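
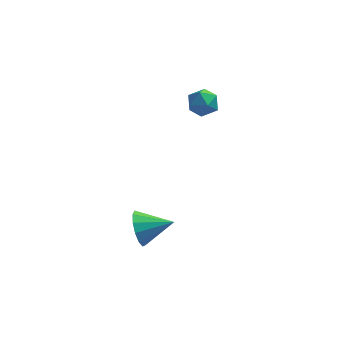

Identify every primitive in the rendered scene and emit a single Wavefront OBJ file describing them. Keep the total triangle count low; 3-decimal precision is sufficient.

v 0.418 4.578 2.778
v 1.017 3.894 2.883
v -0.337 3.766 1.797
v 0.262 3.082 1.902
v -0.306 3.301 2.585
v 0.16 3.803 3.191
v 0.52 3.857 1.489
v 0.986 4.359 2.095
v 1.08 3.449 2.086
v 0.57 3.106 2.764
v 0.11 4.554 1.916
v -0.4 4.211 2.594
v -2.667 -2.625 -1.663
v -2.371 -3.057 -2.562
v -0.993 -2.615 -1.117
v -2.349 -2.476 -2.642
v -2.427 -1.944 -2.411
v -2.582 -1.627 -1.942
v -2.763 -1.628 -1.385
v -2.914 -1.945 -0.916
v -2.986 -2.478 -0.684
v -2.957 -3.058 -0.763
v -2.836 -3.501 -1.127
v -2.661 -3.665 -1.661
v -2.487 -3.5 -2.196
f 1 12 6
f 1 6 2
f 1 2 8
f 1 8 11
f 1 11 12
f 2 6 10
f 6 12 5
f 12 11 3
f 11 8 7
f 8 2 9
f 4 10 5
f 4 5 3
f 4 3 7
f 4 7 9
f 4 9 10
f 5 10 6
f 3 5 12
f 7 3 11
f 9 7 8
f 10 9 2
f 14 13 16
f 14 16 15
f 16 13 17
f 16 17 15
f 17 13 18
f 17 18 15
f 18 13 19
f 18 19 15
f 19 13 20
f 19 20 15
f 20 13 21
f 20 21 15
f 21 13 22
f 21 22 15
f 22 13 23
f 22 23 15
f 23 13 24
f 23 24 15
f 24 13 25
f 24 25 15
f 25 13 14
f 25 14 15



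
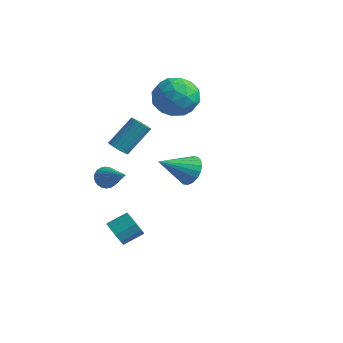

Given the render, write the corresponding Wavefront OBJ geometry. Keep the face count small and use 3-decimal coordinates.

v 2.538 -2.339 0.874
v 3.104 -2.825 0.558
v 1.882 -3.681 1.766
v 3.261 -2.703 0.859
v 3.276 -2.508 1.162
v 3.144 -2.281 1.408
v 2.893 -2.064 1.549
v 2.571 -1.902 1.556
v 2.242 -1.827 1.428
v 1.973 -1.852 1.191
v 1.815 -1.975 0.89
v 1.8 -2.169 0.587
v 1.932 -2.397 0.341
v 2.183 -2.613 0.2
v 2.505 -2.775 0.193
v 2.834 -2.85 0.321
v -2.927 -1.164 -0.359
v -2.599 -1.546 -0.114
v -2.225 -0.378 1.204
v -2.553 0.004 0.959
v -2.449 -1.436 -0.254
v -2.075 -0.268 1.064
v -2.381 -1.278 -0.412
v -2.007 -0.111 0.906
v -2.408 -1.102 -0.561
v -2.034 0.066 0.757
v -2.525 -0.935 -0.675
v -2.151 0.232 0.643
v -2.711 -0.809 -0.735
v -2.337 0.359 0.584
v -2.935 -0.743 -0.729
v -2.561 0.424 0.589
v -3.157 -0.751 -0.66
v -2.783 0.417 0.659
v -3.339 -0.829 -0.538
v -2.965 0.338 0.78
v -3.45 -0.966 -0.386
v -3.076 0.201 0.933
v -3.471 -1.137 -0.229
v -3.097 0.031 1.09
v -3.398 -1.312 -0.094
v -3.024 -0.145 1.224
v -3.243 -1.462 -0.005
v -2.869 -0.294 1.313
v -3.033 -1.56 0.022
v -2.659 -0.393 1.34
v -2.806 -1.59 -0.016
v -2.432 -0.422 1.302
v -1.785 -3.136 -0.954
v -1.457 -2.911 -1.416
v -0.255 -3.464 -0.026
v -1.494 -2.715 -1.286
v -1.575 -2.583 -1.105
v -1.689 -2.536 -0.901
v -1.817 -2.58 -0.706
v -1.94 -2.708 -0.548
v -2.04 -2.902 -0.452
v -2.101 -3.131 -0.433
v -2.114 -3.361 -0.493
v -2.077 -3.557 -0.623
v -1.995 -3.689 -0.804
v -1.882 -3.736 -1.007
v -1.753 -3.692 -1.203
v -1.63 -3.564 -1.361
v -1.53 -3.37 -1.457
v -1.469 -3.141 -1.476
v -2.123 3.475 1.37
v -1.48 2.479 1.701
v -3.82 2.481 1.679
v -3.177 1.485 2.01
v -3.183 2.482 2.732
v -2.134 3.096 2.541
v -3.166 1.864 0.839
v -2.117 2.478 0.648
v -2.124 1.484 1.373
v -2.135 1.866 2.542
v -3.165 3.094 0.838
v -3.176 3.476 2.007
v -1.653 3.064 1.508
v -3.647 1.896 1.872
v -3.651 2.481 2.296
v -3.273 1.896 2.49
v -2.037 3.427 2.002
v -1.659 2.842 2.196
v -2.66 2.843 2.802
v -3.641 2.118 1.184
v -3.263 1.533 1.378
v -2.027 3.064 0.89
v -1.649 2.479 1.084
v -2.64 2.117 0.578
v -1.653 1.894 1.51
v -2.651 1.31 1.691
v -2.644 1.533 1.004
v -2.028 1.894 0.891
v -1.66 2.119 2.197
v -2.657 1.534 2.379
v -2.66 2.12 2.803
v -2.044 2.481 2.691
v -2.038 1.534 2.004
v -2.643 3.426 1.001
v -3.64 2.841 1.183
v -3.256 2.479 0.689
v -2.64 2.84 0.577
v -2.649 3.65 1.689
v -3.647 3.066 1.87
v -3.272 3.066 2.489
v -2.656 3.427 2.376
v -3.262 3.426 1.376
v -0.932 -3.497 -4.148
v -0.487 -3.947 -3.805
v -0.023 -3.094 -3.288
v -0.468 -2.643 -3.632
v -0.291 -3.823 -4.185
v 0.173 -2.97 -3.668
v -0.34 -3.575 -4.551
v 0.124 -2.721 -4.034
v -0.615 -3.296 -4.763
v -0.151 -2.443 -4.246
v -1.011 -3.095 -4.741
v -0.547 -2.242 -4.224
v -1.377 -3.046 -4.492
v -0.913 -2.193 -3.975
v -1.573 -3.17 -4.112
v -1.109 -2.317 -3.595
v -1.524 -3.419 -3.746
v -1.06 -2.565 -3.229
v -1.249 -3.697 -3.534
v -0.785 -2.844 -3.017
v -0.853 -3.898 -3.556
v -0.389 -3.045 -3.039
f 2 1 4
f 2 4 3
f 4 1 5
f 4 5 3
f 5 1 6
f 5 6 3
f 6 1 7
f 6 7 3
f 7 1 8
f 7 8 3
f 8 1 9
f 8 9 3
f 9 1 10
f 9 10 3
f 10 1 11
f 10 11 3
f 11 1 12
f 11 12 3
f 12 1 13
f 12 13 3
f 13 1 14
f 13 14 3
f 14 1 15
f 14 15 3
f 15 1 16
f 15 16 3
f 16 1 2
f 16 2 3
f 18 17 21
f 18 21 19
f 19 21 22
f 19 22 20
f 21 17 23
f 21 23 22
f 22 23 24
f 22 24 20
f 23 17 25
f 23 25 24
f 24 25 26
f 24 26 20
f 25 17 27
f 25 27 26
f 26 27 28
f 26 28 20
f 27 17 29
f 27 29 28
f 28 29 30
f 28 30 20
f 29 17 31
f 29 31 30
f 30 31 32
f 30 32 20
f 31 17 33
f 31 33 32
f 32 33 34
f 32 34 20
f 33 17 35
f 33 35 34
f 34 35 36
f 34 36 20
f 35 17 37
f 35 37 36
f 36 37 38
f 36 38 20
f 37 17 39
f 37 39 38
f 38 39 40
f 38 40 20
f 39 17 41
f 39 41 40
f 40 41 42
f 40 42 20
f 41 17 43
f 41 43 42
f 42 43 44
f 42 44 20
f 43 17 45
f 43 45 44
f 44 45 46
f 44 46 20
f 45 17 47
f 45 47 46
f 46 47 48
f 46 48 20
f 47 17 18
f 47 18 48
f 48 18 19
f 48 19 20
f 50 49 52
f 50 52 51
f 52 49 53
f 52 53 51
f 53 49 54
f 53 54 51
f 54 49 55
f 54 55 51
f 55 49 56
f 55 56 51
f 56 49 57
f 56 57 51
f 57 49 58
f 57 58 51
f 58 49 59
f 58 59 51
f 59 49 60
f 59 60 51
f 60 49 61
f 60 61 51
f 61 49 62
f 61 62 51
f 62 49 63
f 62 63 51
f 63 49 64
f 63 64 51
f 64 49 65
f 64 65 51
f 65 49 66
f 65 66 51
f 66 49 50
f 66 50 51
f 67 104 83
f 104 78 107
f 83 107 72
f 104 107 83
f 67 83 79
f 83 72 84
f 79 84 68
f 83 84 79
f 67 79 88
f 79 68 89
f 88 89 74
f 79 89 88
f 67 88 100
f 88 74 103
f 100 103 77
f 88 103 100
f 67 100 104
f 100 77 108
f 104 108 78
f 100 108 104
f 68 84 95
f 84 72 98
f 95 98 76
f 84 98 95
f 72 107 85
f 107 78 106
f 85 106 71
f 107 106 85
f 78 108 105
f 108 77 101
f 105 101 69
f 108 101 105
f 77 103 102
f 103 74 90
f 102 90 73
f 103 90 102
f 74 89 94
f 89 68 91
f 94 91 75
f 89 91 94
f 70 96 82
f 96 76 97
f 82 97 71
f 96 97 82
f 70 82 80
f 82 71 81
f 80 81 69
f 82 81 80
f 70 80 87
f 80 69 86
f 87 86 73
f 80 86 87
f 70 87 92
f 87 73 93
f 92 93 75
f 87 93 92
f 70 92 96
f 92 75 99
f 96 99 76
f 92 99 96
f 71 97 85
f 97 76 98
f 85 98 72
f 97 98 85
f 69 81 105
f 81 71 106
f 105 106 78
f 81 106 105
f 73 86 102
f 86 69 101
f 102 101 77
f 86 101 102
f 75 93 94
f 93 73 90
f 94 90 74
f 93 90 94
f 76 99 95
f 99 75 91
f 95 91 68
f 99 91 95
f 110 109 113
f 110 113 111
f 111 113 114
f 111 114 112
f 113 109 115
f 113 115 114
f 114 115 116
f 114 116 112
f 115 109 117
f 115 117 116
f 116 117 118
f 116 118 112
f 117 109 119
f 117 119 118
f 118 119 120
f 118 120 112
f 119 109 121
f 119 121 120
f 120 121 122
f 120 122 112
f 121 109 123
f 121 123 122
f 122 123 124
f 122 124 112
f 123 109 125
f 123 125 124
f 124 125 126
f 124 126 112
f 125 109 127
f 125 127 126
f 126 127 128
f 126 128 112
f 127 109 129
f 127 129 128
f 128 129 130
f 128 130 112
f 129 109 110
f 129 110 130
f 130 110 111
f 130 111 112



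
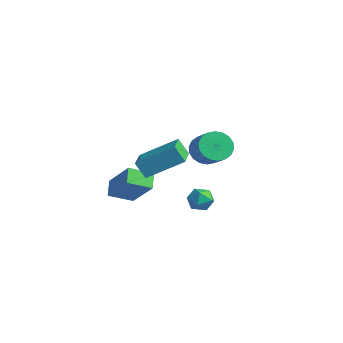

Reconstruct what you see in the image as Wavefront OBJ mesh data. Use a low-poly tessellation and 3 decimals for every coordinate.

v -2.248 -2.888 -3.345
v -2.653 -3.913 -2.871
v -2.793 -2.432 -2.826
v -3.198 -3.457 -2.352
v -0.922 -2.803 -2.028
v -1.327 -3.828 -1.554
v -1.467 -2.347 -1.509
v -1.872 -3.372 -1.035
v 2.338 -2.463 1.471
v 2.778 -2.354 0.874
v 3.722 -2.568 1.531
v 3.282 -2.677 2.129
v 2.756 -2.048 1.007
v 3.7 -2.262 1.664
v 2.65 -1.825 1.231
v 3.594 -2.039 1.888
v 2.483 -1.728 1.503
v 3.427 -1.942 2.16
v 2.287 -1.776 1.769
v 3.231 -1.99 2.426
v 2.101 -1.961 1.976
v 3.045 -2.175 2.633
v 1.962 -2.245 2.083
v 2.906 -2.459 2.74
v 1.898 -2.572 2.069
v 2.842 -2.786 2.726
v 1.92 -2.878 1.936
v 2.864 -3.092 2.593
v 2.026 -3.101 1.712
v 2.97 -3.315 2.369
v 2.193 -3.198 1.44
v 3.137 -3.412 2.097
v 2.389 -3.15 1.174
v 3.333 -3.364 1.831
v 2.575 -2.965 0.967
v 3.519 -3.179 1.624
v 2.714 -2.681 0.86
v 3.658 -2.895 1.517
v -0.483 -0.473 -2.919
v 0.006 -0.501 -2.473
v -0.126 -1.379 -3.367
v 0.363 -1.407 -2.921
v -0.265 -1.505 -2.732
v -0.485 -0.945 -2.455
v 0.365 -0.935 -3.385
v 0.145 -0.375 -3.108
v 0.53 -0.787 -2.761
v 0.141 -1.139 -2.357
v -0.261 -0.741 -3.483
v -0.65 -1.093 -3.079
v 0.289 -4.525 0.462
v 1.198 -3.209 1.391
v -0.93 -3.449 0.13
v -0.021 -2.132 1.058
v 0.701 -4.288 -0.278
v 1.61 -2.971 0.65
v -0.518 -3.211 -0.611
v 0.391 -1.895 0.318
f 2 4 1
f 5 2 1
f 1 4 3
f 3 5 1
f 2 8 4
f 6 2 5
f 6 8 2
f 4 8 3
f 7 5 3
f 3 8 7
f 7 6 5
f 8 6 7
f 10 9 13
f 10 13 11
f 11 13 14
f 11 14 12
f 13 9 15
f 13 15 14
f 14 15 16
f 14 16 12
f 15 9 17
f 15 17 16
f 16 17 18
f 16 18 12
f 17 9 19
f 17 19 18
f 18 19 20
f 18 20 12
f 19 9 21
f 19 21 20
f 20 21 22
f 20 22 12
f 21 9 23
f 21 23 22
f 22 23 24
f 22 24 12
f 23 9 25
f 23 25 24
f 24 25 26
f 24 26 12
f 25 9 27
f 25 27 26
f 26 27 28
f 26 28 12
f 27 9 29
f 27 29 28
f 28 29 30
f 28 30 12
f 29 9 31
f 29 31 30
f 30 31 32
f 30 32 12
f 31 9 33
f 31 33 32
f 32 33 34
f 32 34 12
f 33 9 35
f 33 35 34
f 34 35 36
f 34 36 12
f 35 9 37
f 35 37 36
f 36 37 38
f 36 38 12
f 37 9 10
f 37 10 38
f 38 10 11
f 38 11 12
f 39 50 44
f 39 44 40
f 39 40 46
f 39 46 49
f 39 49 50
f 40 44 48
f 44 50 43
f 50 49 41
f 49 46 45
f 46 40 47
f 42 48 43
f 42 43 41
f 42 41 45
f 42 45 47
f 42 47 48
f 43 48 44
f 41 43 50
f 45 41 49
f 47 45 46
f 48 47 40
f 52 54 51
f 55 52 51
f 51 54 53
f 53 55 51
f 52 58 54
f 56 52 55
f 56 58 52
f 54 58 53
f 57 55 53
f 53 58 57
f 57 56 55
f 58 56 57



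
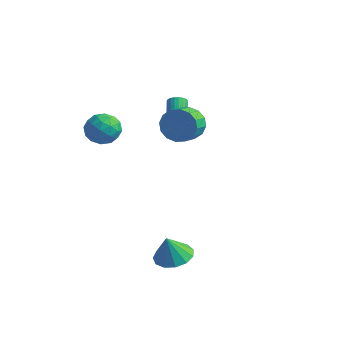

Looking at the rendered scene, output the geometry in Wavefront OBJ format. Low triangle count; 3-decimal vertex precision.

v -2.899 -2.349 0.965
v -2.22 -1.936 1.46
v -2.88 -3.524 1.92
v -2.201 -3.111 2.415
v -3.065 -2.752 2.415
v -3.077 -2.026 1.825
v -2.023 -3.434 1.555
v -2.035 -2.708 0.965
v -1.679 -2.607 1.824
v -2.323 -2.185 2.356
v -2.777 -3.275 1.024
v -3.421 -2.853 1.556
v -2.561 -2.039 1.129
v -2.539 -3.421 2.251
v -3.047 -3.209 2.251
v -2.648 -2.967 2.542
v -3.065 -2.092 1.344
v -2.666 -1.849 1.634
v -3.162 -2.329 2.196
v -2.434 -3.611 1.746
v -2.035 -3.368 2.036
v -2.452 -2.493 0.838
v -2.053 -2.251 1.129
v -1.938 -3.131 1.184
v -1.844 -2.191 1.634
v -1.833 -2.882 2.195
v -1.728 -3.072 1.689
v -1.735 -2.645 1.343
v -2.222 -1.943 1.946
v -2.211 -2.634 2.507
v -2.719 -2.423 2.508
v -2.726 -1.996 2.161
v -1.904 -2.338 2.16
v -2.889 -2.826 0.873
v -2.878 -3.517 1.434
v -2.374 -3.464 1.219
v -2.381 -3.037 0.872
v -3.267 -2.578 1.185
v -3.256 -3.269 1.746
v -3.365 -2.815 2.037
v -3.372 -2.388 1.691
v -3.196 -3.122 1.22
v 2.3 -3.113 -4.45
v 3.241 -3.247 -4.447
v 2.24 -3.507 -3.15
v 3.16 -2.74 -4.297
v 2.807 -2.351 -4.195
v 2.293 -2.204 -4.174
v 1.781 -2.345 -4.241
v 1.434 -2.73 -4.374
v 1.362 -3.237 -4.531
v 1.588 -3.704 -4.663
v 2.04 -3.983 -4.727
v 2.575 -3.986 -4.703
v 3.022 -3.712 -4.598
v -3.022 2.63 0.025
v -2.604 2.783 0.274
v -3.301 3.523 0.985
v -3.718 3.37 0.735
v -2.613 2.917 0.127
v -3.309 3.657 0.837
v -2.683 3.007 -0.036
v -3.38 3.747 0.675
v -2.806 3.039 -0.19
v -3.502 3.779 0.521
v -2.961 3.009 -0.311
v -3.657 3.749 0.4
v -3.125 2.922 -0.381
v -3.822 3.662 0.33
v -3.274 2.79 -0.389
v -3.97 3.53 0.322
v -3.384 2.633 -0.334
v -4.081 3.374 0.377
v -3.439 2.477 -0.225
v -4.136 3.217 0.486
v -3.431 2.343 -0.077
v -4.127 3.083 0.633
v -3.36 2.253 0.085
v -4.057 2.993 0.796
v -3.238 2.221 0.239
v -3.934 2.961 0.95
v -3.083 2.251 0.36
v -3.779 2.991 1.071
v -2.918 2.338 0.43
v -3.615 3.078 1.141
v -2.77 2.47 0.438
v -3.466 3.21 1.149
v -2.659 2.626 0.383
v -3.356 3.367 1.094
v -1.566 1.812 0.63
v -1.21 2.209 1.452
v -0.918 1.286 1.772
v -1.274 0.888 0.95
v -1.692 2.094 1.56
v -1.4 1.171 1.88
v -2.141 1.903 1.418
v -1.849 0.98 1.739
v -2.435 1.688 1.066
v -2.143 0.765 1.386
v -2.496 1.506 0.596
v -2.204 0.582 0.917
v -2.309 1.405 0.136
v -2.017 0.482 0.456
v -1.922 1.414 -0.192
v -1.63 0.491 0.128
v -1.44 1.529 -0.3
v -1.148 0.606 0.02
v -0.991 1.72 -0.159
v -0.699 0.797 0.162
v -0.697 1.935 0.194
v -0.405 1.012 0.514
v -0.636 2.118 0.663
v -0.344 1.194 0.984
v -0.823 2.218 1.124
v -0.531 1.295 1.444
f 1 38 17
f 38 12 41
f 17 41 6
f 38 41 17
f 1 17 13
f 17 6 18
f 13 18 2
f 17 18 13
f 1 13 22
f 13 2 23
f 22 23 8
f 13 23 22
f 1 22 34
f 22 8 37
f 34 37 11
f 22 37 34
f 1 34 38
f 34 11 42
f 38 42 12
f 34 42 38
f 2 18 29
f 18 6 32
f 29 32 10
f 18 32 29
f 6 41 19
f 41 12 40
f 19 40 5
f 41 40 19
f 12 42 39
f 42 11 35
f 39 35 3
f 42 35 39
f 11 37 36
f 37 8 24
f 36 24 7
f 37 24 36
f 8 23 28
f 23 2 25
f 28 25 9
f 23 25 28
f 4 30 16
f 30 10 31
f 16 31 5
f 30 31 16
f 4 16 14
f 16 5 15
f 14 15 3
f 16 15 14
f 4 14 21
f 14 3 20
f 21 20 7
f 14 20 21
f 4 21 26
f 21 7 27
f 26 27 9
f 21 27 26
f 4 26 30
f 26 9 33
f 30 33 10
f 26 33 30
f 5 31 19
f 31 10 32
f 19 32 6
f 31 32 19
f 3 15 39
f 15 5 40
f 39 40 12
f 15 40 39
f 7 20 36
f 20 3 35
f 36 35 11
f 20 35 36
f 9 27 28
f 27 7 24
f 28 24 8
f 27 24 28
f 10 33 29
f 33 9 25
f 29 25 2
f 33 25 29
f 44 43 46
f 44 46 45
f 46 43 47
f 46 47 45
f 47 43 48
f 47 48 45
f 48 43 49
f 48 49 45
f 49 43 50
f 49 50 45
f 50 43 51
f 50 51 45
f 51 43 52
f 51 52 45
f 52 43 53
f 52 53 45
f 53 43 54
f 53 54 45
f 54 43 55
f 54 55 45
f 55 43 44
f 55 44 45
f 57 56 60
f 57 60 58
f 58 60 61
f 58 61 59
f 60 56 62
f 60 62 61
f 61 62 63
f 61 63 59
f 62 56 64
f 62 64 63
f 63 64 65
f 63 65 59
f 64 56 66
f 64 66 65
f 65 66 67
f 65 67 59
f 66 56 68
f 66 68 67
f 67 68 69
f 67 69 59
f 68 56 70
f 68 70 69
f 69 70 71
f 69 71 59
f 70 56 72
f 70 72 71
f 71 72 73
f 71 73 59
f 72 56 74
f 72 74 73
f 73 74 75
f 73 75 59
f 74 56 76
f 74 76 75
f 75 76 77
f 75 77 59
f 76 56 78
f 76 78 77
f 77 78 79
f 77 79 59
f 78 56 80
f 78 80 79
f 79 80 81
f 79 81 59
f 80 56 82
f 80 82 81
f 81 82 83
f 81 83 59
f 82 56 84
f 82 84 83
f 83 84 85
f 83 85 59
f 84 56 86
f 84 86 85
f 85 86 87
f 85 87 59
f 86 56 88
f 86 88 87
f 87 88 89
f 87 89 59
f 88 56 57
f 88 57 89
f 89 57 58
f 89 58 59
f 91 90 94
f 91 94 92
f 92 94 95
f 92 95 93
f 94 90 96
f 94 96 95
f 95 96 97
f 95 97 93
f 96 90 98
f 96 98 97
f 97 98 99
f 97 99 93
f 98 90 100
f 98 100 99
f 99 100 101
f 99 101 93
f 100 90 102
f 100 102 101
f 101 102 103
f 101 103 93
f 102 90 104
f 102 104 103
f 103 104 105
f 103 105 93
f 104 90 106
f 104 106 105
f 105 106 107
f 105 107 93
f 106 90 108
f 106 108 107
f 107 108 109
f 107 109 93
f 108 90 110
f 108 110 109
f 109 110 111
f 109 111 93
f 110 90 112
f 110 112 111
f 111 112 113
f 111 113 93
f 112 90 114
f 112 114 113
f 113 114 115
f 113 115 93
f 114 90 91
f 114 91 115
f 115 91 92
f 115 92 93



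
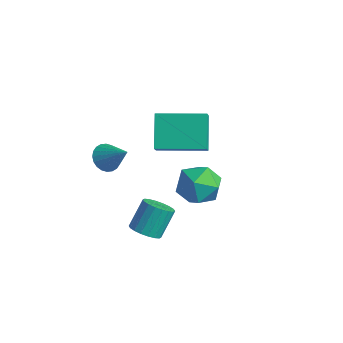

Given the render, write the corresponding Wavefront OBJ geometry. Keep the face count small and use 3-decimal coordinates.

v -3.855 1.361 -2.099
v -3.427 0.902 -1.468
v -2.341 2.926 -1.987
v -1.913 2.467 -1.356
v -2.907 0.533 -3.344
v -2.479 0.074 -2.713
v -1.393 2.098 -3.232
v -0.965 1.639 -2.601
v -2.883 -2.083 -2.374
v -2.465 -1.889 -2.9
v -1.797 -1.857 -1.426
v -2.576 -1.65 -2.83
v -2.734 -1.477 -2.69
v -2.915 -1.396 -2.502
v -3.091 -1.42 -2.295
v -3.236 -1.544 -2.099
v -3.326 -1.751 -1.946
v -3.35 -2.009 -1.857
v -3.302 -2.277 -1.848
v -3.191 -2.517 -1.918
v -3.033 -2.69 -2.058
v -2.852 -2.771 -2.246
v -2.676 -2.747 -2.453
v -2.531 -2.622 -2.649
v -2.44 -2.415 -2.802
v -2.417 -2.158 -2.891
v 1.259 -0.716 -0.995
v 2.216 -0.379 -1.225
v 1.744 -2.301 -1.295
v 2.701 -1.964 -1.525
v 2.354 -1.914 -0.545
v 2.054 -0.935 -0.36
v 1.906 -1.745 -2.16
v 1.606 -0.766 -1.975
v 2.616 -1.015 -1.945
v 2.893 -1.12 -0.947
v 1.067 -1.56 -1.573
v 1.344 -1.665 -0.575
v 0.95 -3.207 -3.834
v 1.464 -2.812 -4.069
v 1.344 -1.997 -2.962
v 0.83 -2.393 -2.726
v 1.215 -2.681 -4.192
v 1.095 -1.866 -3.085
v 0.914 -2.654 -4.245
v 0.794 -1.84 -3.137
v 0.62 -2.737 -4.215
v 0.499 -1.922 -3.108
v 0.391 -2.913 -4.111
v 0.271 -2.099 -3.003
v 0.273 -3.148 -3.951
v 0.153 -2.333 -2.844
v 0.289 -3.394 -3.768
v 0.169 -2.579 -2.661
v 0.436 -3.603 -3.598
v 0.316 -2.788 -2.491
v 0.685 -3.734 -3.475
v 0.565 -2.919 -2.368
v 0.986 -3.76 -3.423
v 0.866 -2.946 -2.315
v 1.281 -3.678 -3.452
v 1.16 -2.863 -2.345
v 1.509 -3.501 -3.557
v 1.389 -2.687 -2.449
v 1.627 -3.267 -3.716
v 1.507 -2.452 -2.609
v 1.611 -3.021 -3.899
v 1.491 -2.206 -2.792
f 2 4 1
f 5 2 1
f 1 4 3
f 3 5 1
f 2 8 4
f 6 2 5
f 6 8 2
f 4 8 3
f 7 5 3
f 3 8 7
f 7 6 5
f 8 6 7
f 10 9 12
f 10 12 11
f 12 9 13
f 12 13 11
f 13 9 14
f 13 14 11
f 14 9 15
f 14 15 11
f 15 9 16
f 15 16 11
f 16 9 17
f 16 17 11
f 17 9 18
f 17 18 11
f 18 9 19
f 18 19 11
f 19 9 20
f 19 20 11
f 20 9 21
f 20 21 11
f 21 9 22
f 21 22 11
f 22 9 23
f 22 23 11
f 23 9 24
f 23 24 11
f 24 9 25
f 24 25 11
f 25 9 26
f 25 26 11
f 26 9 10
f 26 10 11
f 27 38 32
f 27 32 28
f 27 28 34
f 27 34 37
f 27 37 38
f 28 32 36
f 32 38 31
f 38 37 29
f 37 34 33
f 34 28 35
f 30 36 31
f 30 31 29
f 30 29 33
f 30 33 35
f 30 35 36
f 31 36 32
f 29 31 38
f 33 29 37
f 35 33 34
f 36 35 28
f 40 39 43
f 40 43 41
f 41 43 44
f 41 44 42
f 43 39 45
f 43 45 44
f 44 45 46
f 44 46 42
f 45 39 47
f 45 47 46
f 46 47 48
f 46 48 42
f 47 39 49
f 47 49 48
f 48 49 50
f 48 50 42
f 49 39 51
f 49 51 50
f 50 51 52
f 50 52 42
f 51 39 53
f 51 53 52
f 52 53 54
f 52 54 42
f 53 39 55
f 53 55 54
f 54 55 56
f 54 56 42
f 55 39 57
f 55 57 56
f 56 57 58
f 56 58 42
f 57 39 59
f 57 59 58
f 58 59 60
f 58 60 42
f 59 39 61
f 59 61 60
f 60 61 62
f 60 62 42
f 61 39 63
f 61 63 62
f 62 63 64
f 62 64 42
f 63 39 65
f 63 65 64
f 64 65 66
f 64 66 42
f 65 39 67
f 65 67 66
f 66 67 68
f 66 68 42
f 67 39 40
f 67 40 68
f 68 40 41
f 68 41 42



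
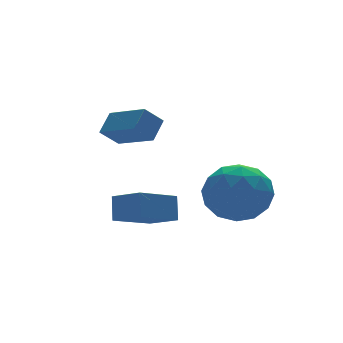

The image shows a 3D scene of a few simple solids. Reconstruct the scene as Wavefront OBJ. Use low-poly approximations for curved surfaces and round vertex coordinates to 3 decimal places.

v 1.912 -2.35 -1.814
v 2.642 -1.597 -2.456
v 2.858 -3.923 -2.584
v 3.588 -3.17 -3.226
v 3.689 -3.228 -2.002
v 3.104 -2.256 -1.525
v 2.396 -3.264 -3.515
v 1.811 -2.292 -3.038
v 2.941 -2.161 -3.507
v 3.74 -2.139 -2.572
v 1.76 -3.381 -2.468
v 2.559 -3.359 -1.533
v 2.194 -1.835 -2.067
v 3.306 -3.685 -2.973
v 3.365 -3.719 -2.253
v 3.794 -3.276 -2.63
v 2.466 -2.223 -1.52
v 2.895 -1.78 -1.898
v 3.51 -2.739 -1.631
v 2.605 -3.74 -3.142
v 3.034 -3.297 -3.52
v 1.706 -2.244 -2.41
v 2.135 -1.801 -2.787
v 1.99 -2.781 -3.409
v 2.799 -1.724 -3.062
v 3.355 -2.649 -3.515
v 2.654 -2.704 -3.685
v 2.311 -2.133 -3.405
v 3.269 -1.711 -2.513
v 3.825 -2.636 -2.966
v 3.884 -2.67 -2.246
v 3.54 -2.099 -1.966
v 3.445 -2.043 -3.131
v 1.675 -2.884 -2.074
v 2.231 -3.809 -2.527
v 1.96 -3.421 -3.074
v 1.616 -2.85 -2.794
v 2.145 -2.871 -1.525
v 2.701 -3.796 -1.978
v 3.189 -3.387 -1.635
v 2.846 -2.816 -1.355
v 2.055 -3.477 -1.909
v 0.914 -0.574 -0.59
v 0.24 -0.529 0.033
v 0.476 0.982 -1.178
v -0.199 1.027 -0.555
v 1.519 -0.167 0.035
v 0.844 -0.122 0.658
v 1.08 1.389 -0.553
v 0.406 1.434 0.07
v -0.737 -2.699 -2.845
v -0.507 -2.236 -2.013
v -1.16 -1.644 -3.315
v -0.93 -1.181 -2.483
v 0.79 -2.359 -3.457
v 1.02 -1.896 -2.625
v 0.367 -1.304 -3.927
v 0.597 -0.841 -3.095
f 1 38 17
f 38 12 41
f 17 41 6
f 38 41 17
f 1 17 13
f 17 6 18
f 13 18 2
f 17 18 13
f 1 13 22
f 13 2 23
f 22 23 8
f 13 23 22
f 1 22 34
f 22 8 37
f 34 37 11
f 22 37 34
f 1 34 38
f 34 11 42
f 38 42 12
f 34 42 38
f 2 18 29
f 18 6 32
f 29 32 10
f 18 32 29
f 6 41 19
f 41 12 40
f 19 40 5
f 41 40 19
f 12 42 39
f 42 11 35
f 39 35 3
f 42 35 39
f 11 37 36
f 37 8 24
f 36 24 7
f 37 24 36
f 8 23 28
f 23 2 25
f 28 25 9
f 23 25 28
f 4 30 16
f 30 10 31
f 16 31 5
f 30 31 16
f 4 16 14
f 16 5 15
f 14 15 3
f 16 15 14
f 4 14 21
f 14 3 20
f 21 20 7
f 14 20 21
f 4 21 26
f 21 7 27
f 26 27 9
f 21 27 26
f 4 26 30
f 26 9 33
f 30 33 10
f 26 33 30
f 5 31 19
f 31 10 32
f 19 32 6
f 31 32 19
f 3 15 39
f 15 5 40
f 39 40 12
f 15 40 39
f 7 20 36
f 20 3 35
f 36 35 11
f 20 35 36
f 9 27 28
f 27 7 24
f 28 24 8
f 27 24 28
f 10 33 29
f 33 9 25
f 29 25 2
f 33 25 29
f 44 46 43
f 47 44 43
f 43 46 45
f 45 47 43
f 44 50 46
f 48 44 47
f 48 50 44
f 46 50 45
f 49 47 45
f 45 50 49
f 49 48 47
f 50 48 49
f 52 54 51
f 55 52 51
f 51 54 53
f 53 55 51
f 52 58 54
f 56 52 55
f 56 58 52
f 54 58 53
f 57 55 53
f 53 58 57
f 57 56 55
f 58 56 57



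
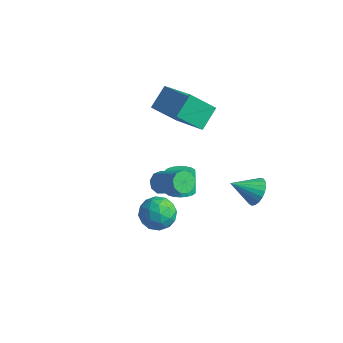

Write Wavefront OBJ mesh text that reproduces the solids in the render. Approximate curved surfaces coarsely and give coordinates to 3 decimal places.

v -3.998 1.509 1.275
v -2.126 0.987 2.263
v -4.077 2.552 1.977
v -2.205 2.031 2.965
v -3.195 2.309 0.175
v -1.323 1.788 1.163
v -3.274 3.353 0.877
v -1.402 2.831 1.865
v -0.044 -2.613 1.952
v 0.293 -2.386 1.582
v 1.642 -2.539 2.718
v 1.304 -2.767 3.088
v 0.141 -2.119 1.799
v 1.49 -2.272 2.935
v -0.098 -2.083 2.087
v 1.251 -2.236 3.223
v -0.312 -2.295 2.313
v 1.037 -2.449 3.448
v -0.4 -2.656 2.369
v 0.948 -2.81 3.505
v -0.323 -2.997 2.231
v 1.026 -3.151 3.366
v -0.115 -3.159 1.962
v 1.234 -3.312 3.097
v 0.126 -3.065 1.688
v 1.475 -3.218 2.824
v 0.287 -2.76 1.538
v 1.636 -2.913 2.674
v -1.058 -0.058 -1.763
v -0.473 0.263 -1.696
v -0.798 0.639 -0.669
v -1.382 0.318 -0.737
v -0.647 0.468 -1.825
v -0.972 0.843 -0.799
v -0.902 0.568 -1.943
v -1.226 0.944 -0.917
v -1.187 0.545 -2.025
v -1.512 0.921 -0.999
v -1.447 0.402 -2.055
v -1.772 0.778 -1.029
v -1.63 0.168 -2.027
v -1.955 0.544 -1.001
v -1.7 -0.11 -1.947
v -2.024 0.265 -0.921
v -1.642 -0.379 -1.831
v -1.967 -0.003 -0.804
v -1.468 -0.583 -1.701
v -1.793 -0.208 -0.675
v -1.214 -0.684 -1.583
v -1.538 -0.308 -0.557
v -0.928 -0.661 -1.501
v -1.253 -0.285 -0.475
v -0.668 -0.518 -1.471
v -0.993 -0.142 -0.445
v -0.485 -0.284 -1.499
v -0.81 0.092 -0.473
v -0.416 -0.005 -1.579
v -0.74 0.37 -0.553
v 1.2 2.485 -2.385
v 1.72 1.963 -2.324
v 0.32 1.695 -1.655
v 1.773 2.134 -2.075
v 1.726 2.367 -1.878
v 1.589 2.62 -1.77
v 1.384 2.85 -1.768
v 1.148 3.017 -1.872
v 0.92 3.091 -2.065
v 0.741 3.062 -2.314
v 0.641 2.932 -2.575
v 0.638 2.725 -2.802
v 0.732 2.477 -2.958
v 0.907 2.23 -3.015
v 1.132 2.028 -2.962
v 1.37 1.904 -2.81
v 1.578 1.881 -2.584
v -0.482 -2.534 -0.009
v 0.032 -2.381 0.666
v 0.208 -3.719 -0.266
v 0.722 -3.566 0.409
v -0.108 -3.763 0.535
v -0.535 -3.031 0.694
v 0.775 -3.069 -0.294
v 0.348 -2.337 -0.135
v 0.808 -2.712 0.49
v 0.263 -3.141 1.002
v -0.023 -2.959 -0.602
v -0.568 -3.388 -0.09
v -0.286 -2.354 0.351
v 0.526 -3.746 0.049
v 0.038 -3.862 0.123
v 0.34 -3.772 0.52
v -0.619 -2.735 0.367
v -0.317 -2.646 0.764
v -0.399 -3.458 0.687
v 0.557 -3.454 -0.364
v 0.859 -3.365 0.033
v -0.1 -2.328 -0.12
v 0.202 -2.238 0.277
v 0.639 -2.642 -0.287
v 0.473 -2.458 0.645
v 0.878 -3.155 0.494
v 0.909 -2.863 0.081
v 0.659 -2.432 0.174
v 0.152 -2.71 0.946
v 0.558 -3.407 0.795
v 0.07 -3.523 0.868
v -0.181 -3.092 0.962
v 0.609 -2.905 0.842
v -0.318 -2.693 -0.395
v 0.088 -3.39 -0.546
v 0.421 -3.008 -0.562
v 0.17 -2.577 -0.468
v -0.638 -2.945 -0.094
v -0.233 -3.642 -0.245
v -0.419 -3.668 0.226
v -0.669 -3.237 0.319
v -0.369 -3.195 -0.442
f 2 4 1
f 5 2 1
f 1 4 3
f 3 5 1
f 2 8 4
f 6 2 5
f 6 8 2
f 4 8 3
f 7 5 3
f 3 8 7
f 7 6 5
f 8 6 7
f 10 9 13
f 10 13 11
f 11 13 14
f 11 14 12
f 13 9 15
f 13 15 14
f 14 15 16
f 14 16 12
f 15 9 17
f 15 17 16
f 16 17 18
f 16 18 12
f 17 9 19
f 17 19 18
f 18 19 20
f 18 20 12
f 19 9 21
f 19 21 20
f 20 21 22
f 20 22 12
f 21 9 23
f 21 23 22
f 22 23 24
f 22 24 12
f 23 9 25
f 23 25 24
f 24 25 26
f 24 26 12
f 25 9 27
f 25 27 26
f 26 27 28
f 26 28 12
f 27 9 10
f 27 10 28
f 28 10 11
f 28 11 12
f 30 29 33
f 30 33 31
f 31 33 34
f 31 34 32
f 33 29 35
f 33 35 34
f 34 35 36
f 34 36 32
f 35 29 37
f 35 37 36
f 36 37 38
f 36 38 32
f 37 29 39
f 37 39 38
f 38 39 40
f 38 40 32
f 39 29 41
f 39 41 40
f 40 41 42
f 40 42 32
f 41 29 43
f 41 43 42
f 42 43 44
f 42 44 32
f 43 29 45
f 43 45 44
f 44 45 46
f 44 46 32
f 45 29 47
f 45 47 46
f 46 47 48
f 46 48 32
f 47 29 49
f 47 49 48
f 48 49 50
f 48 50 32
f 49 29 51
f 49 51 50
f 50 51 52
f 50 52 32
f 51 29 53
f 51 53 52
f 52 53 54
f 52 54 32
f 53 29 55
f 53 55 54
f 54 55 56
f 54 56 32
f 55 29 57
f 55 57 56
f 56 57 58
f 56 58 32
f 57 29 30
f 57 30 58
f 58 30 31
f 58 31 32
f 60 59 62
f 60 62 61
f 62 59 63
f 62 63 61
f 63 59 64
f 63 64 61
f 64 59 65
f 64 65 61
f 65 59 66
f 65 66 61
f 66 59 67
f 66 67 61
f 67 59 68
f 67 68 61
f 68 59 69
f 68 69 61
f 69 59 70
f 69 70 61
f 70 59 71
f 70 71 61
f 71 59 72
f 71 72 61
f 72 59 73
f 72 73 61
f 73 59 74
f 73 74 61
f 74 59 75
f 74 75 61
f 75 59 60
f 75 60 61
f 76 113 92
f 113 87 116
f 92 116 81
f 113 116 92
f 76 92 88
f 92 81 93
f 88 93 77
f 92 93 88
f 76 88 97
f 88 77 98
f 97 98 83
f 88 98 97
f 76 97 109
f 97 83 112
f 109 112 86
f 97 112 109
f 76 109 113
f 109 86 117
f 113 117 87
f 109 117 113
f 77 93 104
f 93 81 107
f 104 107 85
f 93 107 104
f 81 116 94
f 116 87 115
f 94 115 80
f 116 115 94
f 87 117 114
f 117 86 110
f 114 110 78
f 117 110 114
f 86 112 111
f 112 83 99
f 111 99 82
f 112 99 111
f 83 98 103
f 98 77 100
f 103 100 84
f 98 100 103
f 79 105 91
f 105 85 106
f 91 106 80
f 105 106 91
f 79 91 89
f 91 80 90
f 89 90 78
f 91 90 89
f 79 89 96
f 89 78 95
f 96 95 82
f 89 95 96
f 79 96 101
f 96 82 102
f 101 102 84
f 96 102 101
f 79 101 105
f 101 84 108
f 105 108 85
f 101 108 105
f 80 106 94
f 106 85 107
f 94 107 81
f 106 107 94
f 78 90 114
f 90 80 115
f 114 115 87
f 90 115 114
f 82 95 111
f 95 78 110
f 111 110 86
f 95 110 111
f 84 102 103
f 102 82 99
f 103 99 83
f 102 99 103
f 85 108 104
f 108 84 100
f 104 100 77
f 108 100 104



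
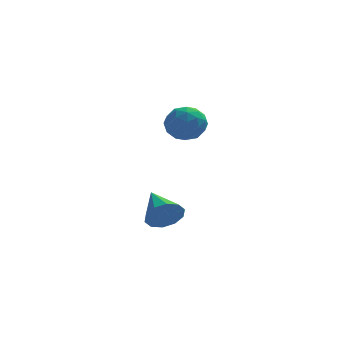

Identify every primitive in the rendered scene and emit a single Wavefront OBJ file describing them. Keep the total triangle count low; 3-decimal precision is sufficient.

v 1.883 0.637 1.863
v 2.41 1.387 1.194
v 3.51 0.013 2.446
v 4.037 0.763 1.777
v 3.454 1.122 2.683
v 2.448 1.508 2.322
v 3.472 -0.108 1.318
v 2.466 0.278 0.957
v 3.393 0.927 0.857
v 3.381 1.687 1.701
v 2.539 -0.287 1.939
v 2.527 0.473 2.783
v 2.004 1.067 1.477
v 3.916 0.333 2.163
v 3.573 0.544 2.695
v 3.883 0.985 2.302
v 2.026 1.137 2.14
v 2.336 1.579 1.747
v 2.949 1.423 2.622
v 3.584 -0.179 1.893
v 3.894 0.263 1.5
v 2.037 0.415 1.338
v 2.347 0.856 0.945
v 2.971 -0.023 1.018
v 2.891 1.237 0.886
v 3.848 0.871 1.229
v 3.515 0.359 0.959
v 2.924 0.585 0.747
v 2.885 1.684 1.382
v 3.841 1.318 1.725
v 3.498 1.528 2.257
v 2.907 1.755 2.045
v 3.462 1.414 1.184
v 2.079 0.082 1.915
v 3.035 -0.284 2.258
v 3.013 -0.355 1.595
v 2.422 -0.128 1.383
v 2.072 0.529 2.411
v 3.029 0.163 2.754
v 2.996 0.815 2.893
v 2.405 1.041 2.681
v 2.458 -0.014 2.456
v 1.929 0.531 -4.397
v 2.434 1.075 -5.167
v 1.231 2.389 -3.543
v 1.822 0.942 -5.379
v 1.25 0.652 -5.215
v 0.938 0.316 -4.739
v 1.004 0.062 -4.132
v 1.423 -0.013 -3.626
v 2.036 0.12 -3.415
v 2.607 0.41 -3.578
v 2.92 0.746 -4.054
v 2.854 1 -4.661
f 1 38 17
f 38 12 41
f 17 41 6
f 38 41 17
f 1 17 13
f 17 6 18
f 13 18 2
f 17 18 13
f 1 13 22
f 13 2 23
f 22 23 8
f 13 23 22
f 1 22 34
f 22 8 37
f 34 37 11
f 22 37 34
f 1 34 38
f 34 11 42
f 38 42 12
f 34 42 38
f 2 18 29
f 18 6 32
f 29 32 10
f 18 32 29
f 6 41 19
f 41 12 40
f 19 40 5
f 41 40 19
f 12 42 39
f 42 11 35
f 39 35 3
f 42 35 39
f 11 37 36
f 37 8 24
f 36 24 7
f 37 24 36
f 8 23 28
f 23 2 25
f 28 25 9
f 23 25 28
f 4 30 16
f 30 10 31
f 16 31 5
f 30 31 16
f 4 16 14
f 16 5 15
f 14 15 3
f 16 15 14
f 4 14 21
f 14 3 20
f 21 20 7
f 14 20 21
f 4 21 26
f 21 7 27
f 26 27 9
f 21 27 26
f 4 26 30
f 26 9 33
f 30 33 10
f 26 33 30
f 5 31 19
f 31 10 32
f 19 32 6
f 31 32 19
f 3 15 39
f 15 5 40
f 39 40 12
f 15 40 39
f 7 20 36
f 20 3 35
f 36 35 11
f 20 35 36
f 9 27 28
f 27 7 24
f 28 24 8
f 27 24 28
f 10 33 29
f 33 9 25
f 29 25 2
f 33 25 29
f 44 43 46
f 44 46 45
f 46 43 47
f 46 47 45
f 47 43 48
f 47 48 45
f 48 43 49
f 48 49 45
f 49 43 50
f 49 50 45
f 50 43 51
f 50 51 45
f 51 43 52
f 51 52 45
f 52 43 53
f 52 53 45
f 53 43 54
f 53 54 45
f 54 43 44
f 54 44 45



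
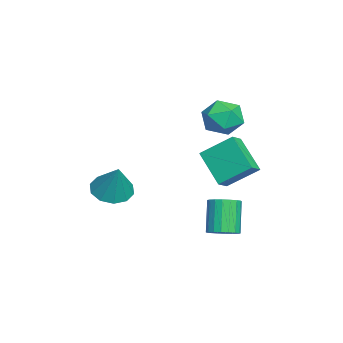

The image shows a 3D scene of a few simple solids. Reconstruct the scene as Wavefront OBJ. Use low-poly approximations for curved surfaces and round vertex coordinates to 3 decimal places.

v 1.352 0.965 -2.447
v 1.786 1.519 -2.188
v 0.883 1.509 -0.654
v 0.448 0.955 -0.913
v 1.535 1.683 -2.334
v 0.632 1.673 -0.8
v 1.248 1.706 -2.503
v 0.345 1.696 -0.969
v 0.981 1.581 -2.661
v 0.078 1.571 -1.127
v 0.788 1.335 -2.776
v -0.115 1.325 -1.242
v 0.707 1.015 -2.826
v -0.197 1.005 -1.293
v 0.753 0.685 -2.801
v -0.15 0.675 -1.268
v 0.917 0.411 -2.706
v 0.014 0.401 -1.172
v 1.168 0.247 -2.56
v 0.265 0.237 -1.026
v 1.455 0.224 -2.391
v 0.552 0.214 -0.857
v 1.722 0.349 -2.233
v 0.819 0.339 -0.699
v 1.915 0.595 -2.118
v 1.012 0.585 -0.584
v 1.997 0.915 -2.067
v 1.093 0.905 -0.534
v 1.95 1.245 -2.092
v 1.047 1.235 -0.559
v 0.44 -3.961 -0.404
v 1.298 -3.783 -0.886
v 1.26 -3.559 1.204
v 0.981 -3.253 -0.857
v 0.458 -2.993 -0.656
v -0.072 -3.104 -0.358
v -0.407 -3.541 -0.077
v -0.418 -4.14 0.078
v -0.101 -4.67 0.049
v 0.422 -4.929 -0.153
v 0.952 -4.819 -0.451
v 1.287 -4.381 -0.731
v -1.919 1.66 2.837
v -1.587 1.107 3.707
v -2.853 0.273 2.313
v -2.521 -0.28 3.183
v -3.199 0.556 3.299
v -2.622 1.413 3.623
v -1.818 -0.033 2.397
v -1.241 0.824 2.721
v -1.524 0.061 3.435
v -2.378 0.425 3.993
v -2.062 0.955 2.027
v -2.916 1.319 2.585
v -0.983 0.969 -0.698
v -2.265 0.035 0.601
v -0.93 2.437 0.411
v -2.212 1.503 1.71
v -0.328 0.637 -0.29
v -1.61 -0.297 1.009
v -0.275 2.105 0.819
v -1.557 1.171 2.118
f 2 1 5
f 2 5 3
f 3 5 6
f 3 6 4
f 5 1 7
f 5 7 6
f 6 7 8
f 6 8 4
f 7 1 9
f 7 9 8
f 8 9 10
f 8 10 4
f 9 1 11
f 9 11 10
f 10 11 12
f 10 12 4
f 11 1 13
f 11 13 12
f 12 13 14
f 12 14 4
f 13 1 15
f 13 15 14
f 14 15 16
f 14 16 4
f 15 1 17
f 15 17 16
f 16 17 18
f 16 18 4
f 17 1 19
f 17 19 18
f 18 19 20
f 18 20 4
f 19 1 21
f 19 21 20
f 20 21 22
f 20 22 4
f 21 1 23
f 21 23 22
f 22 23 24
f 22 24 4
f 23 1 25
f 23 25 24
f 24 25 26
f 24 26 4
f 25 1 27
f 25 27 26
f 26 27 28
f 26 28 4
f 27 1 29
f 27 29 28
f 28 29 30
f 28 30 4
f 29 1 2
f 29 2 30
f 30 2 3
f 30 3 4
f 32 31 34
f 32 34 33
f 34 31 35
f 34 35 33
f 35 31 36
f 35 36 33
f 36 31 37
f 36 37 33
f 37 31 38
f 37 38 33
f 38 31 39
f 38 39 33
f 39 31 40
f 39 40 33
f 40 31 41
f 40 41 33
f 41 31 42
f 41 42 33
f 42 31 32
f 42 32 33
f 43 54 48
f 43 48 44
f 43 44 50
f 43 50 53
f 43 53 54
f 44 48 52
f 48 54 47
f 54 53 45
f 53 50 49
f 50 44 51
f 46 52 47
f 46 47 45
f 46 45 49
f 46 49 51
f 46 51 52
f 47 52 48
f 45 47 54
f 49 45 53
f 51 49 50
f 52 51 44
f 56 58 55
f 59 56 55
f 55 58 57
f 57 59 55
f 56 62 58
f 60 56 59
f 60 62 56
f 58 62 57
f 61 59 57
f 57 62 61
f 61 60 59
f 62 60 61



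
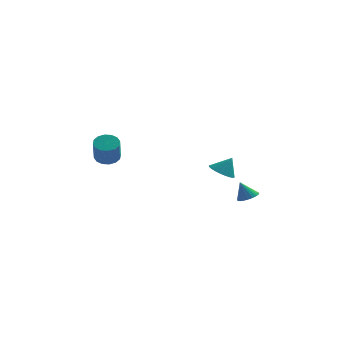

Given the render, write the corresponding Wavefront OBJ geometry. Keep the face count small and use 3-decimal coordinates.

v 3.983 1.17 -0.602
v 4.459 1.537 -0.413
v 3.537 1.23 0.402
v 4.285 1.713 -0.5
v 4.06 1.795 -0.605
v 3.821 1.769 -0.71
v 3.61 1.639 -0.796
v 3.464 1.428 -0.848
v 3.408 1.172 -0.858
v 3.45 0.916 -0.823
v 3.586 0.704 -0.75
v 3.789 0.572 -0.652
v 4.027 0.544 -0.545
v 4.256 0.624 -0.447
v 4.439 0.798 -0.377
v 4.543 1.036 -0.345
v 4.55 1.298 -0.358
v -3.587 2.171 1.667
v -2.892 2.033 1.543
v -2.817 1.271 2.809
v -3.513 1.409 2.933
v -2.894 2.352 1.735
v -2.819 1.59 3.002
v -3.082 2.623 1.909
v -3.007 1.861 3.175
v -3.405 2.773 2.018
v -3.331 2.011 3.285
v -3.777 2.761 2.033
v -3.703 1.999 3.299
v -4.099 2.591 1.95
v -4.024 1.829 3.216
v -4.283 2.309 1.791
v -4.208 1.547 3.057
v -4.281 1.99 1.598
v -4.206 1.228 2.865
v -4.093 1.719 1.425
v -4.018 0.957 2.691
v -3.769 1.569 1.315
v -3.695 0.807 2.582
v -3.397 1.581 1.301
v -3.323 0.819 2.567
v -3.076 1.751 1.384
v -3.001 0.989 2.65
v 2.554 1.483 1.046
v 3.025 0.881 0.892
v 3.086 1.657 1.994
v 3.179 1.111 0.764
v 3.237 1.397 0.679
v 3.191 1.697 0.65
v 3.049 1.964 0.681
v 2.831 2.158 0.768
v 2.571 2.249 0.897
v 2.308 2.224 1.049
v 2.083 2.086 1.201
v 1.93 1.856 1.329
v 1.872 1.57 1.414
v 1.917 1.27 1.443
v 2.06 1.003 1.412
v 2.278 0.809 1.325
v 2.538 0.718 1.196
v 2.8 0.743 1.044
f 2 1 4
f 2 4 3
f 4 1 5
f 4 5 3
f 5 1 6
f 5 6 3
f 6 1 7
f 6 7 3
f 7 1 8
f 7 8 3
f 8 1 9
f 8 9 3
f 9 1 10
f 9 10 3
f 10 1 11
f 10 11 3
f 11 1 12
f 11 12 3
f 12 1 13
f 12 13 3
f 13 1 14
f 13 14 3
f 14 1 15
f 14 15 3
f 15 1 16
f 15 16 3
f 16 1 17
f 16 17 3
f 17 1 2
f 17 2 3
f 19 18 22
f 19 22 20
f 20 22 23
f 20 23 21
f 22 18 24
f 22 24 23
f 23 24 25
f 23 25 21
f 24 18 26
f 24 26 25
f 25 26 27
f 25 27 21
f 26 18 28
f 26 28 27
f 27 28 29
f 27 29 21
f 28 18 30
f 28 30 29
f 29 30 31
f 29 31 21
f 30 18 32
f 30 32 31
f 31 32 33
f 31 33 21
f 32 18 34
f 32 34 33
f 33 34 35
f 33 35 21
f 34 18 36
f 34 36 35
f 35 36 37
f 35 37 21
f 36 18 38
f 36 38 37
f 37 38 39
f 37 39 21
f 38 18 40
f 38 40 39
f 39 40 41
f 39 41 21
f 40 18 42
f 40 42 41
f 41 42 43
f 41 43 21
f 42 18 19
f 42 19 43
f 43 19 20
f 43 20 21
f 45 44 47
f 45 47 46
f 47 44 48
f 47 48 46
f 48 44 49
f 48 49 46
f 49 44 50
f 49 50 46
f 50 44 51
f 50 51 46
f 51 44 52
f 51 52 46
f 52 44 53
f 52 53 46
f 53 44 54
f 53 54 46
f 54 44 55
f 54 55 46
f 55 44 56
f 55 56 46
f 56 44 57
f 56 57 46
f 57 44 58
f 57 58 46
f 58 44 59
f 58 59 46
f 59 44 60
f 59 60 46
f 60 44 61
f 60 61 46
f 61 44 45
f 61 45 46



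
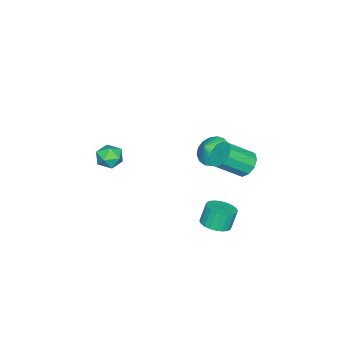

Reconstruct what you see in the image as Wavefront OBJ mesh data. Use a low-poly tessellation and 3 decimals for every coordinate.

v -2.611 4.176 2.217
v -2.161 3.869 1.525
v -1.16 2.797 2.652
v -1.609 3.104 3.343
v -1.902 4.309 1.712
v -0.9 3.237 2.839
v -1.913 4.698 2.092
v -0.911 3.626 3.219
v -2.191 4.887 2.52
v -1.189 3.816 3.647
v -2.629 4.805 2.831
v -1.627 3.733 3.958
v -3.06 4.483 2.908
v -2.059 3.411 4.035
v -3.32 4.043 2.721
v -2.318 2.971 3.848
v -3.309 3.654 2.341
v -2.307 2.582 3.468
v -3.031 3.464 1.913
v -2.029 2.393 3.04
v -2.593 3.547 1.602
v -1.591 2.475 2.729
v -3.244 1.89 1.998
v -2.615 2.64 1.676
v -2.556 1.65 2.782
v -2.909 2.864 2.002
v -3.279 2.865 2.328
v -3.642 2.643 2.577
v -3.913 2.248 2.695
v -4.031 1.771 2.652
v -3.968 1.322 2.46
v -3.74 1.002 2.162
v -3.398 0.886 1.826
v -3.021 1 1.53
v -2.695 1.318 1.341
v -2.494 1.766 1.303
v -2.466 2.244 1.424
v -1.809 -3.043 1.37
v -1.018 -2.706 1.223
v -1.422 -4.234 0.717
v -0.631 -3.897 0.57
v -0.874 -4.101 1.383
v -1.113 -3.365 1.786
v -1.327 -3.575 0.154
v -1.566 -2.839 0.557
v -0.72 -3.034 0.471
v -0.44 -3.36 1.231
v -2 -3.58 0.709
v -1.72 -3.906 1.469
v -0.572 3.415 -1.641
v 0.194 3.821 -1.44
v -0.202 3.991 -0.277
v -0.968 3.585 -0.479
v 0.001 4.089 -1.545
v -0.395 4.259 -0.382
v -0.28 4.255 -1.665
v -0.675 4.425 -0.502
v -0.605 4.293 -1.781
v -1.001 4.463 -0.618
v -0.925 4.198 -1.876
v -1.321 4.368 -0.713
v -1.191 3.983 -1.935
v -1.587 4.153 -0.772
v -1.364 3.681 -1.95
v -1.759 3.852 -0.787
v -1.415 3.34 -1.917
v -1.811 3.51 -0.754
v -1.338 3.009 -1.843
v -1.734 3.179 -0.68
v -1.145 2.741 -1.738
v -1.541 2.911 -0.575
v -0.865 2.575 -1.618
v -1.26 2.745 -0.455
v -0.539 2.537 -1.502
v -0.935 2.707 -0.339
v -0.219 2.632 -1.407
v -0.615 2.802 -0.244
v 0.047 2.847 -1.348
v -0.349 3.017 -0.185
v 0.219 3.148 -1.333
v -0.176 3.319 -0.17
v 0.271 3.49 -1.366
v -0.125 3.66 -0.203
f 2 1 5
f 2 5 3
f 3 5 6
f 3 6 4
f 5 1 7
f 5 7 6
f 6 7 8
f 6 8 4
f 7 1 9
f 7 9 8
f 8 9 10
f 8 10 4
f 9 1 11
f 9 11 10
f 10 11 12
f 10 12 4
f 11 1 13
f 11 13 12
f 12 13 14
f 12 14 4
f 13 1 15
f 13 15 14
f 14 15 16
f 14 16 4
f 15 1 17
f 15 17 16
f 16 17 18
f 16 18 4
f 17 1 19
f 17 19 18
f 18 19 20
f 18 20 4
f 19 1 21
f 19 21 20
f 20 21 22
f 20 22 4
f 21 1 2
f 21 2 22
f 22 2 3
f 22 3 4
f 24 23 26
f 24 26 25
f 26 23 27
f 26 27 25
f 27 23 28
f 27 28 25
f 28 23 29
f 28 29 25
f 29 23 30
f 29 30 25
f 30 23 31
f 30 31 25
f 31 23 32
f 31 32 25
f 32 23 33
f 32 33 25
f 33 23 34
f 33 34 25
f 34 23 35
f 34 35 25
f 35 23 36
f 35 36 25
f 36 23 37
f 36 37 25
f 37 23 24
f 37 24 25
f 38 49 43
f 38 43 39
f 38 39 45
f 38 45 48
f 38 48 49
f 39 43 47
f 43 49 42
f 49 48 40
f 48 45 44
f 45 39 46
f 41 47 42
f 41 42 40
f 41 40 44
f 41 44 46
f 41 46 47
f 42 47 43
f 40 42 49
f 44 40 48
f 46 44 45
f 47 46 39
f 51 50 54
f 51 54 52
f 52 54 55
f 52 55 53
f 54 50 56
f 54 56 55
f 55 56 57
f 55 57 53
f 56 50 58
f 56 58 57
f 57 58 59
f 57 59 53
f 58 50 60
f 58 60 59
f 59 60 61
f 59 61 53
f 60 50 62
f 60 62 61
f 61 62 63
f 61 63 53
f 62 50 64
f 62 64 63
f 63 64 65
f 63 65 53
f 64 50 66
f 64 66 65
f 65 66 67
f 65 67 53
f 66 50 68
f 66 68 67
f 67 68 69
f 67 69 53
f 68 50 70
f 68 70 69
f 69 70 71
f 69 71 53
f 70 50 72
f 70 72 71
f 71 72 73
f 71 73 53
f 72 50 74
f 72 74 73
f 73 74 75
f 73 75 53
f 74 50 76
f 74 76 75
f 75 76 77
f 75 77 53
f 76 50 78
f 76 78 77
f 77 78 79
f 77 79 53
f 78 50 80
f 78 80 79
f 79 80 81
f 79 81 53
f 80 50 82
f 80 82 81
f 81 82 83
f 81 83 53
f 82 50 51
f 82 51 83
f 83 51 52
f 83 52 53



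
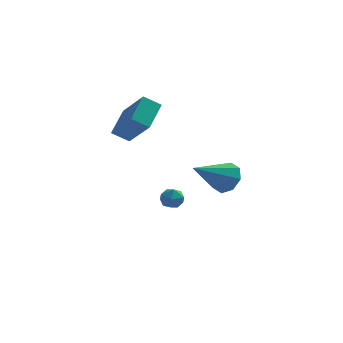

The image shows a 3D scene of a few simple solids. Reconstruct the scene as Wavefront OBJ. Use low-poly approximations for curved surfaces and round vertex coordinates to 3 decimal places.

v 1.145 2.355 -1.714
v 1.788 2.4 -1.814
v 1.092 1.56 -2.406
v 1.735 1.605 -2.506
v 1.508 1.39 -1.934
v 1.541 1.881 -1.506
v 1.339 2.079 -2.714
v 1.372 2.57 -2.286
v 1.908 2.229 -2.432
v 2.012 1.803 -1.95
v 0.868 2.157 -2.27
v 0.972 1.731 -1.788
v -0.272 0.715 1.807
v -1.053 0.553 2.322
v 0.05 2.044 2.712
v -0.731 1.883 3.227
v 0.811 -0.423 3.093
v 0.03 -0.584 3.608
v 1.133 0.907 3.998
v 0.352 0.745 4.513
v 4.393 -2.71 1.146
v 4.961 -2.78 1.774
v 3.147 -3.99 2.134
v 4.54 -2.294 1.872
v 4.032 -2.052 1.545
v 3.736 -2.196 0.984
v 3.824 -2.641 0.519
v 4.245 -3.127 0.42
v 4.753 -3.369 0.747
v 5.05 -3.225 1.308
f 1 12 6
f 1 6 2
f 1 2 8
f 1 8 11
f 1 11 12
f 2 6 10
f 6 12 5
f 12 11 3
f 11 8 7
f 8 2 9
f 4 10 5
f 4 5 3
f 4 3 7
f 4 7 9
f 4 9 10
f 5 10 6
f 3 5 12
f 7 3 11
f 9 7 8
f 10 9 2
f 14 16 13
f 17 14 13
f 13 16 15
f 15 17 13
f 14 20 16
f 18 14 17
f 18 20 14
f 16 20 15
f 19 17 15
f 15 20 19
f 19 18 17
f 20 18 19
f 22 21 24
f 22 24 23
f 24 21 25
f 24 25 23
f 25 21 26
f 25 26 23
f 26 21 27
f 26 27 23
f 27 21 28
f 27 28 23
f 28 21 29
f 28 29 23
f 29 21 30
f 29 30 23
f 30 21 22
f 30 22 23



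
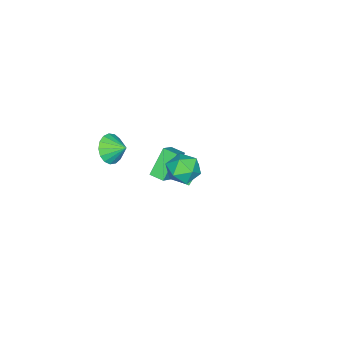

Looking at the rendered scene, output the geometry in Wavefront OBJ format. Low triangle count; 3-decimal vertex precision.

v -3.811 -3.993 -4.488
v -4.976 -3.749 -2.956
v -3.765 -3.111 -4.594
v -4.93 -2.866 -3.063
v -2.79 -3.954 -3.717
v -3.955 -3.709 -2.186
v -2.744 -3.071 -3.824
v -3.909 -2.827 -2.292
v -0.855 -0.84 0.877
v -0.086 -0.414 1.288
v -1.1 -0.021 0.487
v -0.332 0.405 0.897
v -0.188 -1.105 -0.097
v 0.58 -0.679 0.313
v -0.434 -0.286 -0.488
v 0.335 0.14 -0.077
v 1.667 -3.767 2.436
v 2.338 -3.448 1.828
v 1.693 -2.813 2.964
v 1.942 -3.327 1.628
v 1.483 -3.307 1.614
v 1.066 -3.393 1.788
v 0.787 -3.564 2.111
v 0.71 -3.781 2.508
v 0.852 -3.995 2.889
v 1.181 -4.157 3.166
v 1.621 -4.23 3.276
v 2.072 -4.196 3.194
v 2.43 -4.064 2.938
v 2.613 -3.864 2.567
v 2.58 -3.642 2.166
v 1.433 0.949 3.24
v 1.842 1.348 4.059
v 2.878 0.372 2.801
v 3.287 0.771 3.62
v 2.658 -0.001 3.701
v 1.765 0.356 3.972
v 2.955 1.364 2.888
v 2.062 1.721 3.159
v 2.782 1.605 3.842
v 2.599 0.761 4.344
v 2.121 0.959 2.516
v 1.938 0.115 3.018
f 2 4 1
f 5 2 1
f 1 4 3
f 3 5 1
f 2 8 4
f 6 2 5
f 6 8 2
f 4 8 3
f 7 5 3
f 3 8 7
f 7 6 5
f 8 6 7
f 10 12 9
f 13 10 9
f 9 12 11
f 11 13 9
f 10 16 12
f 14 10 13
f 14 16 10
f 12 16 11
f 15 13 11
f 11 16 15
f 15 14 13
f 16 14 15
f 18 17 20
f 18 20 19
f 20 17 21
f 20 21 19
f 21 17 22
f 21 22 19
f 22 17 23
f 22 23 19
f 23 17 24
f 23 24 19
f 24 17 25
f 24 25 19
f 25 17 26
f 25 26 19
f 26 17 27
f 26 27 19
f 27 17 28
f 27 28 19
f 28 17 29
f 28 29 19
f 29 17 30
f 29 30 19
f 30 17 31
f 30 31 19
f 31 17 18
f 31 18 19
f 32 43 37
f 32 37 33
f 32 33 39
f 32 39 42
f 32 42 43
f 33 37 41
f 37 43 36
f 43 42 34
f 42 39 38
f 39 33 40
f 35 41 36
f 35 36 34
f 35 34 38
f 35 38 40
f 35 40 41
f 36 41 37
f 34 36 43
f 38 34 42
f 40 38 39
f 41 40 33



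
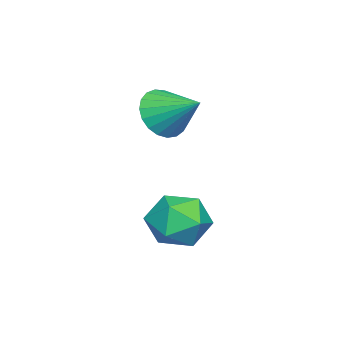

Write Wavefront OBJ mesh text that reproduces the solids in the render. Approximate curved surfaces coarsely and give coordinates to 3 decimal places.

v 0.415 -1.991 0.851
v 1.205 -1.892 0.213
v 0.885 -0.589 1.649
v 0.902 -1.675 0.011
v 0.514 -1.513 -0.045
v 0.109 -1.433 0.053
v -0.243 -1.45 0.289
v -0.481 -1.56 0.622
v -0.564 -1.745 0.995
v -0.478 -1.972 1.343
v -0.237 -2.202 1.605
v 0.116 -2.396 1.738
v 0.521 -2.52 1.716
v 0.908 -2.552 1.545
v 1.21 -2.487 1.254
v 1.374 -2.336 0.894
v 1.372 -2.126 0.525
v 1.96 -0.482 -2.335
v 2.503 0.444 -2.705
v 3.537 -1.424 -2.375
v 4.08 -0.498 -2.745
v 3.677 -0.534 -1.684
v 2.702 0.048 -1.659
v 3.338 -1.028 -3.421
v 2.363 -0.446 -3.396
v 3.355 0.107 -3.375
v 3.564 0.412 -2.302
v 2.476 -1.392 -2.778
v 2.685 -1.087 -1.705
f 2 1 4
f 2 4 3
f 4 1 5
f 4 5 3
f 5 1 6
f 5 6 3
f 6 1 7
f 6 7 3
f 7 1 8
f 7 8 3
f 8 1 9
f 8 9 3
f 9 1 10
f 9 10 3
f 10 1 11
f 10 11 3
f 11 1 12
f 11 12 3
f 12 1 13
f 12 13 3
f 13 1 14
f 13 14 3
f 14 1 15
f 14 15 3
f 15 1 16
f 15 16 3
f 16 1 17
f 16 17 3
f 17 1 2
f 17 2 3
f 18 29 23
f 18 23 19
f 18 19 25
f 18 25 28
f 18 28 29
f 19 23 27
f 23 29 22
f 29 28 20
f 28 25 24
f 25 19 26
f 21 27 22
f 21 22 20
f 21 20 24
f 21 24 26
f 21 26 27
f 22 27 23
f 20 22 29
f 24 20 28
f 26 24 25
f 27 26 19



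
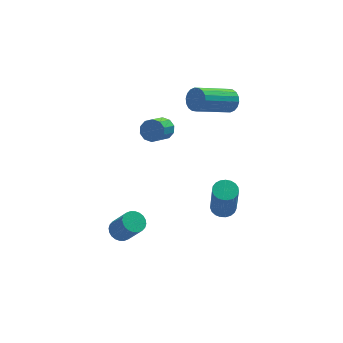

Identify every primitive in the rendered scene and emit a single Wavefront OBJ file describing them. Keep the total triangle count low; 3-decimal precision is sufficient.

v 0.558 0.485 0.092
v 0.924 0.586 0.531
v 0.307 -0.204 1.227
v -0.058 -0.305 0.788
v 0.653 0.82 0.556
v 0.036 0.03 1.252
v 0.346 0.925 0.404
v -0.27 0.136 1.1
v 0.12 0.863 0.133
v -0.496 0.073 0.829
v 0.062 0.656 -0.154
v -0.555 -0.134 0.542
v 0.193 0.384 -0.347
v -0.424 -0.406 0.349
v 0.464 0.15 -0.372
v -0.153 -0.64 0.324
v 0.77 0.044 -0.22
v 0.154 -0.745 0.476
v 0.996 0.107 0.051
v 0.38 -0.683 0.747
v 1.055 0.314 0.338
v 0.438 -0.476 1.034
v -2.087 -3.234 -2.981
v -1.831 -3.607 -3.294
v -1.356 -4.239 -2.151
v -1.613 -3.866 -1.839
v -1.679 -3.457 -3.275
v -1.204 -4.089 -2.132
v -1.589 -3.273 -3.21
v -1.114 -3.906 -2.067
v -1.575 -3.083 -3.111
v -1.1 -3.716 -1.968
v -1.638 -2.916 -2.992
v -1.164 -3.549 -1.849
v -1.771 -2.798 -2.872
v -1.296 -3.43 -1.729
v -1.951 -2.746 -2.768
v -1.476 -3.378 -1.625
v -2.152 -2.768 -2.697
v -1.677 -3.4 -1.554
v -2.344 -2.861 -2.669
v -1.869 -3.493 -1.526
v -2.496 -3.011 -2.688
v -2.021 -3.643 -1.545
v -2.586 -3.194 -2.753
v -2.111 -3.827 -1.61
v -2.6 -3.384 -2.852
v -2.125 -4.017 -1.709
v -2.536 -3.551 -2.971
v -2.062 -4.184 -1.828
v -2.404 -3.67 -3.091
v -1.929 -4.302 -1.948
v -2.224 -3.722 -3.195
v -1.749 -4.354 -2.052
v -2.023 -3.7 -3.266
v -1.548 -4.332 -2.123
v 2.866 -1.425 -4.26
v 3.225 -0.999 -4.097
v 3.132 -1.649 -2.197
v 2.774 -2.075 -2.36
v 3.009 -0.895 -4.072
v 2.916 -1.545 -2.172
v 2.768 -0.883 -4.079
v 2.675 -1.533 -2.179
v 2.544 -0.964 -4.118
v 2.452 -1.614 -2.218
v 2.376 -1.125 -4.181
v 2.284 -1.775 -2.281
v 2.293 -1.338 -4.258
v 2.2 -1.988 -2.358
v 2.309 -1.566 -4.335
v 2.216 -2.216 -2.435
v 2.421 -1.77 -4.399
v 2.329 -2.419 -2.5
v 2.61 -1.914 -4.439
v 2.518 -2.563 -2.54
v 2.844 -1.973 -4.448
v 2.751 -2.623 -2.549
v 3.081 -1.938 -4.425
v 2.989 -2.588 -2.525
v 3.281 -1.814 -4.373
v 3.189 -2.464 -2.473
v 3.41 -1.623 -4.301
v 3.318 -2.273 -2.401
v 3.444 -1.398 -4.222
v 3.352 -2.047 -2.323
v 3.379 -1.177 -4.15
v 3.286 -1.827 -2.25
v 4.045 2.335 -0.275
v 4.374 1.865 -0.015
v 2.664 1.215 0.975
v 2.335 1.685 0.715
v 4.403 2.072 0.172
v 2.693 1.423 1.162
v 4.362 2.331 0.27
v 2.651 1.682 1.26
v 4.257 2.591 0.26
v 2.547 1.942 1.25
v 4.111 2.801 0.144
v 2.4 2.151 1.134
v 3.951 2.917 -0.055
v 2.241 2.268 0.935
v 3.811 2.919 -0.297
v 2.1 2.27 0.693
v 3.716 2.805 -0.535
v 2.006 2.155 0.455
v 3.687 2.597 -0.722
v 1.977 1.948 0.268
v 3.729 2.338 -0.82
v 2.018 1.689 0.17
v 3.833 2.078 -0.81
v 2.123 1.429 0.18
v 3.98 1.869 -0.694
v 2.269 1.219 0.296
v 4.139 1.752 -0.495
v 2.429 1.103 0.495
v 4.28 1.75 -0.253
v 2.569 1.101 0.737
f 2 1 5
f 2 5 3
f 3 5 6
f 3 6 4
f 5 1 7
f 5 7 6
f 6 7 8
f 6 8 4
f 7 1 9
f 7 9 8
f 8 9 10
f 8 10 4
f 9 1 11
f 9 11 10
f 10 11 12
f 10 12 4
f 11 1 13
f 11 13 12
f 12 13 14
f 12 14 4
f 13 1 15
f 13 15 14
f 14 15 16
f 14 16 4
f 15 1 17
f 15 17 16
f 16 17 18
f 16 18 4
f 17 1 19
f 17 19 18
f 18 19 20
f 18 20 4
f 19 1 21
f 19 21 20
f 20 21 22
f 20 22 4
f 21 1 2
f 21 2 22
f 22 2 3
f 22 3 4
f 24 23 27
f 24 27 25
f 25 27 28
f 25 28 26
f 27 23 29
f 27 29 28
f 28 29 30
f 28 30 26
f 29 23 31
f 29 31 30
f 30 31 32
f 30 32 26
f 31 23 33
f 31 33 32
f 32 33 34
f 32 34 26
f 33 23 35
f 33 35 34
f 34 35 36
f 34 36 26
f 35 23 37
f 35 37 36
f 36 37 38
f 36 38 26
f 37 23 39
f 37 39 38
f 38 39 40
f 38 40 26
f 39 23 41
f 39 41 40
f 40 41 42
f 40 42 26
f 41 23 43
f 41 43 42
f 42 43 44
f 42 44 26
f 43 23 45
f 43 45 44
f 44 45 46
f 44 46 26
f 45 23 47
f 45 47 46
f 46 47 48
f 46 48 26
f 47 23 49
f 47 49 48
f 48 49 50
f 48 50 26
f 49 23 51
f 49 51 50
f 50 51 52
f 50 52 26
f 51 23 53
f 51 53 52
f 52 53 54
f 52 54 26
f 53 23 55
f 53 55 54
f 54 55 56
f 54 56 26
f 55 23 24
f 55 24 56
f 56 24 25
f 56 25 26
f 58 57 61
f 58 61 59
f 59 61 62
f 59 62 60
f 61 57 63
f 61 63 62
f 62 63 64
f 62 64 60
f 63 57 65
f 63 65 64
f 64 65 66
f 64 66 60
f 65 57 67
f 65 67 66
f 66 67 68
f 66 68 60
f 67 57 69
f 67 69 68
f 68 69 70
f 68 70 60
f 69 57 71
f 69 71 70
f 70 71 72
f 70 72 60
f 71 57 73
f 71 73 72
f 72 73 74
f 72 74 60
f 73 57 75
f 73 75 74
f 74 75 76
f 74 76 60
f 75 57 77
f 75 77 76
f 76 77 78
f 76 78 60
f 77 57 79
f 77 79 78
f 78 79 80
f 78 80 60
f 79 57 81
f 79 81 80
f 80 81 82
f 80 82 60
f 81 57 83
f 81 83 82
f 82 83 84
f 82 84 60
f 83 57 85
f 83 85 84
f 84 85 86
f 84 86 60
f 85 57 87
f 85 87 86
f 86 87 88
f 86 88 60
f 87 57 58
f 87 58 88
f 88 58 59
f 88 59 60
f 90 89 93
f 90 93 91
f 91 93 94
f 91 94 92
f 93 89 95
f 93 95 94
f 94 95 96
f 94 96 92
f 95 89 97
f 95 97 96
f 96 97 98
f 96 98 92
f 97 89 99
f 97 99 98
f 98 99 100
f 98 100 92
f 99 89 101
f 99 101 100
f 100 101 102
f 100 102 92
f 101 89 103
f 101 103 102
f 102 103 104
f 102 104 92
f 103 89 105
f 103 105 104
f 104 105 106
f 104 106 92
f 105 89 107
f 105 107 106
f 106 107 108
f 106 108 92
f 107 89 109
f 107 109 108
f 108 109 110
f 108 110 92
f 109 89 111
f 109 111 110
f 110 111 112
f 110 112 92
f 111 89 113
f 111 113 112
f 112 113 114
f 112 114 92
f 113 89 115
f 113 115 114
f 114 115 116
f 114 116 92
f 115 89 117
f 115 117 116
f 116 117 118
f 116 118 92
f 117 89 90
f 117 90 118
f 118 90 91
f 118 91 92



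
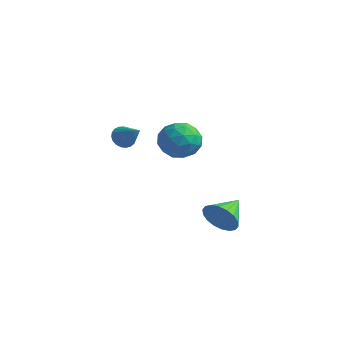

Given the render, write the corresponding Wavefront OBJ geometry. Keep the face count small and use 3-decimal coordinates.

v -1.185 2.199 -1.51
v -0.424 2.298 -2.132
v -0.236 1.442 -0.468
v 0.525 1.541 -1.09
v 0.149 2.336 -0.639
v -0.437 2.804 -1.283
v -0.223 0.936 -1.317
v -0.809 1.404 -1.961
v 0.171 1.517 -2.013
v 0.401 2.383 -1.594
v -1.061 1.357 -1.006
v -0.831 2.223 -0.587
v -0.888 2.315 -1.912
v 0.228 1.425 -0.688
v 0.007 1.893 -0.423
v 0.454 1.951 -0.788
v -0.896 2.612 -1.413
v -0.448 2.67 -1.779
v -0.111 2.693 -0.902
v -0.212 1.07 -0.821
v 0.236 1.128 -1.187
v -1.114 1.789 -1.812
v -0.667 1.847 -2.177
v -0.549 1.047 -1.698
v -0.091 1.914 -2.208
v 0.467 1.469 -1.596
v 0.028 1.114 -1.729
v -0.317 1.389 -2.107
v 0.045 2.423 -1.962
v 0.602 1.978 -1.35
v 0.381 2.445 -1.085
v 0.037 2.72 -1.463
v 0.394 1.964 -1.892
v -1.262 1.762 -1.25
v -0.705 1.317 -0.638
v -0.697 1.02 -1.137
v -1.041 1.295 -1.515
v -1.127 2.271 -1.004
v -0.569 1.826 -0.392
v -0.343 2.351 -0.493
v -0.688 2.626 -0.871
v -1.054 1.776 -0.708
v 3.146 0.197 -3.916
v 3.617 0.017 -3.244
v 3.034 1.523 -3.484
v 3.871 0.122 -3.498
v 3.981 0.241 -3.834
v 3.926 0.351 -4.187
v 3.717 0.431 -4.487
v 3.395 0.465 -4.673
v 3.023 0.445 -4.709
v 2.676 0.376 -4.589
v 2.422 0.272 -4.335
v 2.312 0.152 -3.998
v 2.367 0.042 -3.645
v 2.576 -0.038 -3.346
v 2.898 -0.071 -3.16
v 3.27 -0.051 -3.123
v 0.999 -3.037 1.123
v 1.318 -2.999 0.702
v 2.021 -3.263 1.877
v 1.311 -2.791 0.773
v 1.251 -2.625 0.905
v 1.146 -2.53 1.075
v 1.017 -2.524 1.253
v 0.884 -2.606 1.408
v 0.771 -2.762 1.514
v 0.697 -2.966 1.553
v 0.676 -3.183 1.517
v 0.71 -3.374 1.413
v 0.795 -3.507 1.259
v 0.914 -3.559 1.081
v 1.049 -3.52 0.911
v 1.174 -3.398 0.777
v 1.27 -3.214 0.703
f 1 38 17
f 38 12 41
f 17 41 6
f 38 41 17
f 1 17 13
f 17 6 18
f 13 18 2
f 17 18 13
f 1 13 22
f 13 2 23
f 22 23 8
f 13 23 22
f 1 22 34
f 22 8 37
f 34 37 11
f 22 37 34
f 1 34 38
f 34 11 42
f 38 42 12
f 34 42 38
f 2 18 29
f 18 6 32
f 29 32 10
f 18 32 29
f 6 41 19
f 41 12 40
f 19 40 5
f 41 40 19
f 12 42 39
f 42 11 35
f 39 35 3
f 42 35 39
f 11 37 36
f 37 8 24
f 36 24 7
f 37 24 36
f 8 23 28
f 23 2 25
f 28 25 9
f 23 25 28
f 4 30 16
f 30 10 31
f 16 31 5
f 30 31 16
f 4 16 14
f 16 5 15
f 14 15 3
f 16 15 14
f 4 14 21
f 14 3 20
f 21 20 7
f 14 20 21
f 4 21 26
f 21 7 27
f 26 27 9
f 21 27 26
f 4 26 30
f 26 9 33
f 30 33 10
f 26 33 30
f 5 31 19
f 31 10 32
f 19 32 6
f 31 32 19
f 3 15 39
f 15 5 40
f 39 40 12
f 15 40 39
f 7 20 36
f 20 3 35
f 36 35 11
f 20 35 36
f 9 27 28
f 27 7 24
f 28 24 8
f 27 24 28
f 10 33 29
f 33 9 25
f 29 25 2
f 33 25 29
f 44 43 46
f 44 46 45
f 46 43 47
f 46 47 45
f 47 43 48
f 47 48 45
f 48 43 49
f 48 49 45
f 49 43 50
f 49 50 45
f 50 43 51
f 50 51 45
f 51 43 52
f 51 52 45
f 52 43 53
f 52 53 45
f 53 43 54
f 53 54 45
f 54 43 55
f 54 55 45
f 55 43 56
f 55 56 45
f 56 43 57
f 56 57 45
f 57 43 58
f 57 58 45
f 58 43 44
f 58 44 45
f 60 59 62
f 60 62 61
f 62 59 63
f 62 63 61
f 63 59 64
f 63 64 61
f 64 59 65
f 64 65 61
f 65 59 66
f 65 66 61
f 66 59 67
f 66 67 61
f 67 59 68
f 67 68 61
f 68 59 69
f 68 69 61
f 69 59 70
f 69 70 61
f 70 59 71
f 70 71 61
f 71 59 72
f 71 72 61
f 72 59 73
f 72 73 61
f 73 59 74
f 73 74 61
f 74 59 75
f 74 75 61
f 75 59 60
f 75 60 61



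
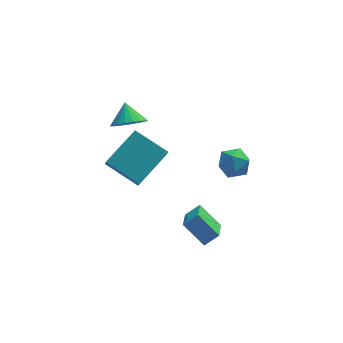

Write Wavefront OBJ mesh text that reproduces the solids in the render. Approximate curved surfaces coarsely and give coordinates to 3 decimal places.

v -4.172 0.001 -1.552
v -4.189 -0.58 -0.813
v -2.615 1.205 -0.569
v -2.632 0.624 0.17
v -2.788 -1.104 -2.39
v -2.805 -1.685 -1.651
v -1.231 0.1 -1.407
v -1.248 -0.481 -0.668
v 1.571 -3.146 1.705
v 1.971 -3.315 0.96
v 0.449 -3.845 1.26
v 0.849 -4.014 0.515
v 1.122 -4.384 1.244
v 1.815 -3.952 1.519
v 0.605 -3.208 0.701
v 1.298 -2.776 0.976
v 1.374 -3.353 0.339
v 1.694 -4.08 0.675
v 0.726 -3.08 1.545
v 1.046 -3.807 1.881
v -3.163 -1.175 2.483
v -2.73 -0.652 1.939
v -3.217 -0.325 3.257
v -3.073 -0.589 1.846
v -3.433 -0.627 1.863
v -3.745 -0.759 1.987
v -3.958 -0.964 2.197
v -4.032 -1.205 2.457
v -3.957 -1.441 2.72
v -3.744 -1.63 2.943
v -3.431 -1.741 3.087
v -3.072 -1.754 3.125
v -2.728 -1.667 3.053
v -2.46 -1.494 2.883
v -2.313 -1.267 2.643
v -2.313 -1.023 2.375
v -2.461 -0.806 2.127
v -1.183 -3.968 -2.771
v -0.48 -3.877 -2.233
v -0.834 -2.632 -3.453
v -0.131 -2.541 -2.916
v -0.329 -4.699 -3.764
v 0.374 -4.608 -3.227
v 0.02 -3.363 -4.447
v 0.723 -3.272 -3.909
f 2 4 1
f 5 2 1
f 1 4 3
f 3 5 1
f 2 8 4
f 6 2 5
f 6 8 2
f 4 8 3
f 7 5 3
f 3 8 7
f 7 6 5
f 8 6 7
f 9 20 14
f 9 14 10
f 9 10 16
f 9 16 19
f 9 19 20
f 10 14 18
f 14 20 13
f 20 19 11
f 19 16 15
f 16 10 17
f 12 18 13
f 12 13 11
f 12 11 15
f 12 15 17
f 12 17 18
f 13 18 14
f 11 13 20
f 15 11 19
f 17 15 16
f 18 17 10
f 22 21 24
f 22 24 23
f 24 21 25
f 24 25 23
f 25 21 26
f 25 26 23
f 26 21 27
f 26 27 23
f 27 21 28
f 27 28 23
f 28 21 29
f 28 29 23
f 29 21 30
f 29 30 23
f 30 21 31
f 30 31 23
f 31 21 32
f 31 32 23
f 32 21 33
f 32 33 23
f 33 21 34
f 33 34 23
f 34 21 35
f 34 35 23
f 35 21 36
f 35 36 23
f 36 21 37
f 36 37 23
f 37 21 22
f 37 22 23
f 39 41 38
f 42 39 38
f 38 41 40
f 40 42 38
f 39 45 41
f 43 39 42
f 43 45 39
f 41 45 40
f 44 42 40
f 40 45 44
f 44 43 42
f 45 43 44



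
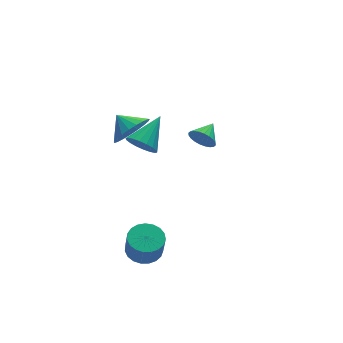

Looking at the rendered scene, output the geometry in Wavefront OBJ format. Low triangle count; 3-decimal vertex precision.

v -3.412 1.66 2.242
v -2.451 1.986 2.336
v -3.768 2.54 2.818
v -2.572 2.174 1.976
v -2.839 2.272 1.661
v -3.205 2.265 1.447
v -3.607 2.153 1.37
v -3.975 1.956 1.444
v -4.246 1.708 1.656
v -4.373 1.451 1.969
v -4.334 1.231 2.329
v -4.135 1.085 2.674
v -3.812 1.038 2.945
v -3.419 1.099 3.094
v -3.025 1.257 3.095
v -2.699 1.485 2.949
v -2.495 1.743 2.681
v -2.806 2.008 0.716
v -2.368 2.077 0.039
v -1.474 2.852 1.664
v -2.561 2.381 0.04
v -2.804 2.611 0.175
v -3.046 2.721 0.418
v -3.241 2.691 0.719
v -3.35 2.525 1.02
v -3.351 2.256 1.261
v -3.244 1.939 1.394
v -3.051 1.635 1.392
v -2.808 1.405 1.257
v -2.566 1.294 1.015
v -2.371 1.325 0.713
v -2.262 1.491 0.412
v -2.261 1.759 0.171
v -3.889 -0.607 -4.272
v -3.02 -0.651 -4.256
v -3.062 -1.017 -3.051
v -3.931 -0.973 -3.068
v -3.08 -0.309 -4.154
v -3.122 -0.675 -2.949
v -3.28 -0.019 -4.073
v -3.322 -0.385 -2.868
v -3.585 0.17 -4.026
v -3.627 -0.196 -2.821
v -3.943 0.224 -4.022
v -3.984 -0.142 -2.817
v -4.291 0.135 -4.061
v -4.333 -0.231 -2.856
v -4.57 -0.083 -4.137
v -4.612 -0.448 -2.932
v -4.731 -0.391 -4.236
v -4.773 -0.757 -3.031
v -4.747 -0.737 -4.341
v -4.788 -1.102 -3.136
v -4.614 -1.06 -4.435
v -4.656 -1.426 -3.23
v -4.356 -1.305 -4.5
v -4.398 -1.671 -3.296
v -4.017 -1.429 -4.527
v -4.059 -1.795 -3.322
v -3.657 -1.411 -4.509
v -3.698 -1.777 -3.304
v -3.336 -1.255 -4.45
v -3.377 -1.62 -3.245
v -3.111 -0.986 -4.361
v -3.152 -1.352 -3.156
v 1.009 3.586 -1.477
v 1.362 3.439 -2.099
v 1.891 4.214 -1.123
v 1.221 3.677 -2.169
v 1.048 3.9 -2.135
v 0.869 4.076 -2
v 0.711 4.177 -1.785
v 0.599 4.188 -1.524
v 0.548 4.107 -1.255
v 0.568 3.947 -1.021
v 0.655 3.732 -0.855
v 0.796 3.495 -0.785
v 0.969 3.271 -0.819
v 1.148 3.096 -0.954
v 1.306 2.995 -1.169
v 1.418 2.984 -1.43
v 1.469 3.064 -1.698
v 1.449 3.224 -1.933
f 2 1 4
f 2 4 3
f 4 1 5
f 4 5 3
f 5 1 6
f 5 6 3
f 6 1 7
f 6 7 3
f 7 1 8
f 7 8 3
f 8 1 9
f 8 9 3
f 9 1 10
f 9 10 3
f 10 1 11
f 10 11 3
f 11 1 12
f 11 12 3
f 12 1 13
f 12 13 3
f 13 1 14
f 13 14 3
f 14 1 15
f 14 15 3
f 15 1 16
f 15 16 3
f 16 1 17
f 16 17 3
f 17 1 2
f 17 2 3
f 19 18 21
f 19 21 20
f 21 18 22
f 21 22 20
f 22 18 23
f 22 23 20
f 23 18 24
f 23 24 20
f 24 18 25
f 24 25 20
f 25 18 26
f 25 26 20
f 26 18 27
f 26 27 20
f 27 18 28
f 27 28 20
f 28 18 29
f 28 29 20
f 29 18 30
f 29 30 20
f 30 18 31
f 30 31 20
f 31 18 32
f 31 32 20
f 32 18 33
f 32 33 20
f 33 18 19
f 33 19 20
f 35 34 38
f 35 38 36
f 36 38 39
f 36 39 37
f 38 34 40
f 38 40 39
f 39 40 41
f 39 41 37
f 40 34 42
f 40 42 41
f 41 42 43
f 41 43 37
f 42 34 44
f 42 44 43
f 43 44 45
f 43 45 37
f 44 34 46
f 44 46 45
f 45 46 47
f 45 47 37
f 46 34 48
f 46 48 47
f 47 48 49
f 47 49 37
f 48 34 50
f 48 50 49
f 49 50 51
f 49 51 37
f 50 34 52
f 50 52 51
f 51 52 53
f 51 53 37
f 52 34 54
f 52 54 53
f 53 54 55
f 53 55 37
f 54 34 56
f 54 56 55
f 55 56 57
f 55 57 37
f 56 34 58
f 56 58 57
f 57 58 59
f 57 59 37
f 58 34 60
f 58 60 59
f 59 60 61
f 59 61 37
f 60 34 62
f 60 62 61
f 61 62 63
f 61 63 37
f 62 34 64
f 62 64 63
f 63 64 65
f 63 65 37
f 64 34 35
f 64 35 65
f 65 35 36
f 65 36 37
f 67 66 69
f 67 69 68
f 69 66 70
f 69 70 68
f 70 66 71
f 70 71 68
f 71 66 72
f 71 72 68
f 72 66 73
f 72 73 68
f 73 66 74
f 73 74 68
f 74 66 75
f 74 75 68
f 75 66 76
f 75 76 68
f 76 66 77
f 76 77 68
f 77 66 78
f 77 78 68
f 78 66 79
f 78 79 68
f 79 66 80
f 79 80 68
f 80 66 81
f 80 81 68
f 81 66 82
f 81 82 68
f 82 66 83
f 82 83 68
f 83 66 67
f 83 67 68

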